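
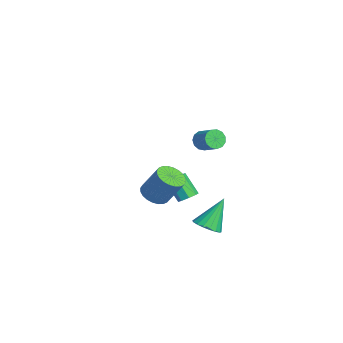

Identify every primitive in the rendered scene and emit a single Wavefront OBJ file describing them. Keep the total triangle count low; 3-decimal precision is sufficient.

v 3.243 -0.377 2.993
v 3.558 -0.371 2.482
v 4.451 0.042 3.036
v 4.137 0.037 3.547
v 3.405 -0.07 2.503
v 4.299 0.343 3.058
v 3.201 0.134 2.68
v 4.095 0.547 3.235
v 3.011 0.175 2.956
v 3.904 0.589 3.511
v 2.894 0.042 3.244
v 3.788 0.455 3.798
v 2.888 -0.225 3.452
v 3.782 0.188 4.006
v 2.995 -0.539 3.514
v 3.889 -0.126 4.069
v 3.181 -0.802 3.411
v 4.074 -0.389 3.965
v 3.386 -0.93 3.175
v 4.28 -0.517 3.729
v 3.546 -0.882 2.881
v 4.44 -0.469 3.436
v 3.61 -0.674 2.623
v 4.504 -0.261 3.177
v -1.486 -0.048 -4.008
v -1.164 0.292 -3.633
v -1.932 -0.251 -2.478
v -2.254 -0.592 -2.852
v -1.541 0.506 -3.784
v -2.31 -0.038 -2.629
v -1.887 0.395 -4.066
v -2.655 -0.149 -2.91
v -1.997 0.024 -4.313
v -2.765 -0.519 -3.158
v -1.808 -0.389 -4.382
v -2.576 -0.932 -3.227
v -1.43 -0.602 -4.231
v -2.199 -1.146 -3.076
v -1.085 -0.491 -3.95
v -1.853 -1.035 -2.794
v -0.975 -0.121 -3.702
v -1.743 -0.664 -2.547
v 2.701 -2.679 -0.847
v 3.33 -3.188 -0.822
v 3.869 -2.451 0.671
v 3.239 -1.941 0.647
v 3.453 -2.946 -0.986
v 3.991 -2.209 0.508
v 3.46 -2.664 -1.128
v 3.999 -1.927 0.365
v 3.352 -2.384 -1.227
v 3.891 -1.647 0.266
v 3.145 -2.149 -1.268
v 3.684 -1.412 0.225
v 2.871 -1.994 -1.246
v 3.409 -1.257 0.248
v 2.57 -1.944 -1.162
v 3.108 -1.207 0.331
v 2.289 -2.006 -1.03
v 2.828 -1.268 0.463
v 2.071 -2.169 -0.871
v 2.61 -1.432 0.622
v 1.949 -2.411 -0.708
v 2.487 -1.674 0.786
v 1.941 -2.693 -0.565
v 2.48 -1.956 0.928
v 2.049 -2.973 -0.466
v 2.588 -2.236 1.027
v 2.256 -3.208 -0.425
v 2.795 -2.471 1.068
v 2.531 -3.363 -0.448
v 3.069 -2.626 1.046
v 2.832 -3.413 -0.531
v 3.37 -2.676 0.962
v 3.112 -3.352 -0.663
v 3.651 -2.614 0.83
v 2.586 0.004 -3.674
v 3.349 0.269 -3.615
v 2.114 0.996 -2.026
v 3.191 0.524 -3.814
v 2.913 0.677 -3.985
v 2.57 0.696 -4.095
v 2.23 0.578 -4.121
v 1.961 0.346 -4.059
v 1.815 0.047 -3.92
v 1.823 -0.261 -3.733
v 1.981 -0.516 -3.534
v 2.259 -0.669 -3.362
v 2.602 -0.688 -3.253
v 2.942 -0.57 -3.226
v 3.211 -0.338 -3.289
v 3.356 -0.039 -3.427
f 2 1 5
f 2 5 3
f 3 5 6
f 3 6 4
f 5 1 7
f 5 7 6
f 6 7 8
f 6 8 4
f 7 1 9
f 7 9 8
f 8 9 10
f 8 10 4
f 9 1 11
f 9 11 10
f 10 11 12
f 10 12 4
f 11 1 13
f 11 13 12
f 12 13 14
f 12 14 4
f 13 1 15
f 13 15 14
f 14 15 16
f 14 16 4
f 15 1 17
f 15 17 16
f 16 17 18
f 16 18 4
f 17 1 19
f 17 19 18
f 18 19 20
f 18 20 4
f 19 1 21
f 19 21 20
f 20 21 22
f 20 22 4
f 21 1 23
f 21 23 22
f 22 23 24
f 22 24 4
f 23 1 2
f 23 2 24
f 24 2 3
f 24 3 4
f 26 25 29
f 26 29 27
f 27 29 30
f 27 30 28
f 29 25 31
f 29 31 30
f 30 31 32
f 30 32 28
f 31 25 33
f 31 33 32
f 32 33 34
f 32 34 28
f 33 25 35
f 33 35 34
f 34 35 36
f 34 36 28
f 35 25 37
f 35 37 36
f 36 37 38
f 36 38 28
f 37 25 39
f 37 39 38
f 38 39 40
f 38 40 28
f 39 25 41
f 39 41 40
f 40 41 42
f 40 42 28
f 41 25 26
f 41 26 42
f 42 26 27
f 42 27 28
f 44 43 47
f 44 47 45
f 45 47 48
f 45 48 46
f 47 43 49
f 47 49 48
f 48 49 50
f 48 50 46
f 49 43 51
f 49 51 50
f 50 51 52
f 50 52 46
f 51 43 53
f 51 53 52
f 52 53 54
f 52 54 46
f 53 43 55
f 53 55 54
f 54 55 56
f 54 56 46
f 55 43 57
f 55 57 56
f 56 57 58
f 56 58 46
f 57 43 59
f 57 59 58
f 58 59 60
f 58 60 46
f 59 43 61
f 59 61 60
f 60 61 62
f 60 62 46
f 61 43 63
f 61 63 62
f 62 63 64
f 62 64 46
f 63 43 65
f 63 65 64
f 64 65 66
f 64 66 46
f 65 43 67
f 65 67 66
f 66 67 68
f 66 68 46
f 67 43 69
f 67 69 68
f 68 69 70
f 68 70 46
f 69 43 71
f 69 71 70
f 70 71 72
f 70 72 46
f 71 43 73
f 71 73 72
f 72 73 74
f 72 74 46
f 73 43 75
f 73 75 74
f 74 75 76
f 74 76 46
f 75 43 44
f 75 44 76
f 76 44 45
f 76 45 46
f 78 77 80
f 78 80 79
f 80 77 81
f 80 81 79
f 81 77 82
f 81 82 79
f 82 77 83
f 82 83 79
f 83 77 84
f 83 84 79
f 84 77 85
f 84 85 79
f 85 77 86
f 85 86 79
f 86 77 87
f 86 87 79
f 87 77 88
f 87 88 79
f 88 77 89
f 88 89 79
f 89 77 90
f 89 90 79
f 90 77 91
f 90 91 79
f 91 77 92
f 91 92 79
f 92 77 78
f 92 78 79



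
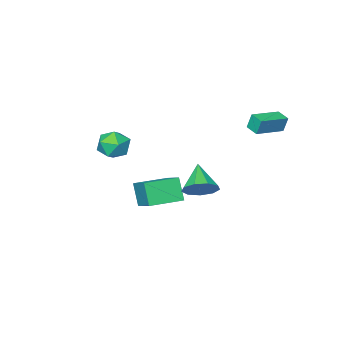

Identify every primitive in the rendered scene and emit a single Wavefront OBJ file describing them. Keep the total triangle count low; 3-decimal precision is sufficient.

v -1.826 -3.141 -4.961
v -2.022 -3.91 -3.537
v -1.358 -1.395 -3.952
v -1.554 -2.164 -2.529
v 0.194 -3.676 -4.971
v -0.002 -4.445 -3.548
v 0.662 -1.93 -3.963
v 0.466 -2.699 -2.539
v 3.309 -0.208 1.8
v 3.829 -0.188 2.702
v 3.311 -1.892 1.838
v 3.831 -1.872 2.74
v 2.841 -1.552 2.703
v 2.84 -0.511 2.679
v 4.3 -1.569 1.861
v 4.299 -0.528 1.837
v 4.442 -1.029 2.739
v 3.54 -1.018 3.259
v 3.6 -1.062 1.281
v 2.698 -1.051 1.801
v -4.467 2.532 2.884
v -4.643 2.707 3.853
v -4.437 3.398 2.732
v -4.613 3.574 3.701
v -2.627 2.526 3.219
v -2.803 2.702 4.188
v -2.597 3.393 3.067
v -2.773 3.568 4.036
v -0.558 1.207 -1.562
v 0.414 0.981 -1.175
v -1.322 -0.087 -0.398
v 0.106 1.516 -0.782
v -0.513 1.907 -0.754
v -1.153 1.97 -1.104
v -1.514 1.675 -1.668
v -1.429 1.162 -2.183
v -0.936 0.669 -2.407
v -0.266 0.428 -2.235
v 0.267 0.551 -1.749
f 2 4 1
f 5 2 1
f 1 4 3
f 3 5 1
f 2 8 4
f 6 2 5
f 6 8 2
f 4 8 3
f 7 5 3
f 3 8 7
f 7 6 5
f 8 6 7
f 9 20 14
f 9 14 10
f 9 10 16
f 9 16 19
f 9 19 20
f 10 14 18
f 14 20 13
f 20 19 11
f 19 16 15
f 16 10 17
f 12 18 13
f 12 13 11
f 12 11 15
f 12 15 17
f 12 17 18
f 13 18 14
f 11 13 20
f 15 11 19
f 17 15 16
f 18 17 10
f 22 24 21
f 25 22 21
f 21 24 23
f 23 25 21
f 22 28 24
f 26 22 25
f 26 28 22
f 24 28 23
f 27 25 23
f 23 28 27
f 27 26 25
f 28 26 27
f 30 29 32
f 30 32 31
f 32 29 33
f 32 33 31
f 33 29 34
f 33 34 31
f 34 29 35
f 34 35 31
f 35 29 36
f 35 36 31
f 36 29 37
f 36 37 31
f 37 29 38
f 37 38 31
f 38 29 39
f 38 39 31
f 39 29 30
f 39 30 31



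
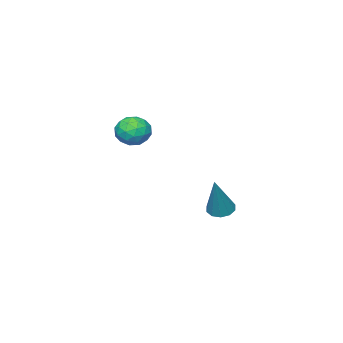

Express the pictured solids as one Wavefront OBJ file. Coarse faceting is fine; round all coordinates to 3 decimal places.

v 2.58 -2.128 3.288
v 3.035 -2.563 3.051
v 1.925 -2.357 2.449
v 2.38 -2.792 2.212
v 2.047 -2.93 2.779
v 2.451 -2.789 3.298
v 2.509 -2.131 2.202
v 2.913 -1.99 2.721
v 2.991 -2.565 2.38
v 2.706 -3.059 2.737
v 2.254 -1.861 2.763
v 1.969 -2.355 3.12
v 2.865 -2.326 3.243
v 2.095 -2.594 2.257
v 1.899 -2.676 2.59
v 2.167 -2.931 2.451
v 2.522 -2.458 3.389
v 2.79 -2.714 3.249
v 2.209 -2.93 3.09
v 2.17 -2.206 2.251
v 2.438 -2.462 2.111
v 2.793 -1.989 3.049
v 3.061 -2.244 2.91
v 2.751 -1.99 2.41
v 3.107 -2.582 2.709
v 2.722 -2.717 2.216
v 2.797 -2.328 2.21
v 3.035 -2.245 2.515
v 2.939 -2.873 2.919
v 2.554 -3.007 2.426
v 2.358 -3.088 2.76
v 2.596 -3.005 3.064
v 2.913 -2.874 2.525
v 2.406 -1.913 3.074
v 2.021 -2.047 2.581
v 2.364 -1.915 2.436
v 2.602 -1.832 2.74
v 2.238 -2.203 3.284
v 1.853 -2.338 2.791
v 1.925 -2.675 2.985
v 2.163 -2.592 3.29
v 2.047 -2.046 2.975
v -1.858 -2.366 -2.143
v -1.497 -2.05 -2.388
v -1.082 -1.994 -0.517
v -1.759 -1.861 -2.306
v -2.06 -1.866 -2.161
v -2.284 -2.062 -2.01
v -2.345 -2.374 -1.909
v -2.22 -2.683 -1.897
v -1.957 -2.871 -1.98
v -1.657 -2.867 -2.125
v -1.433 -2.671 -2.276
v -1.372 -2.359 -2.377
f 1 38 17
f 38 12 41
f 17 41 6
f 38 41 17
f 1 17 13
f 17 6 18
f 13 18 2
f 17 18 13
f 1 13 22
f 13 2 23
f 22 23 8
f 13 23 22
f 1 22 34
f 22 8 37
f 34 37 11
f 22 37 34
f 1 34 38
f 34 11 42
f 38 42 12
f 34 42 38
f 2 18 29
f 18 6 32
f 29 32 10
f 18 32 29
f 6 41 19
f 41 12 40
f 19 40 5
f 41 40 19
f 12 42 39
f 42 11 35
f 39 35 3
f 42 35 39
f 11 37 36
f 37 8 24
f 36 24 7
f 37 24 36
f 8 23 28
f 23 2 25
f 28 25 9
f 23 25 28
f 4 30 16
f 30 10 31
f 16 31 5
f 30 31 16
f 4 16 14
f 16 5 15
f 14 15 3
f 16 15 14
f 4 14 21
f 14 3 20
f 21 20 7
f 14 20 21
f 4 21 26
f 21 7 27
f 26 27 9
f 21 27 26
f 4 26 30
f 26 9 33
f 30 33 10
f 26 33 30
f 5 31 19
f 31 10 32
f 19 32 6
f 31 32 19
f 3 15 39
f 15 5 40
f 39 40 12
f 15 40 39
f 7 20 36
f 20 3 35
f 36 35 11
f 20 35 36
f 9 27 28
f 27 7 24
f 28 24 8
f 27 24 28
f 10 33 29
f 33 9 25
f 29 25 2
f 33 25 29
f 44 43 46
f 44 46 45
f 46 43 47
f 46 47 45
f 47 43 48
f 47 48 45
f 48 43 49
f 48 49 45
f 49 43 50
f 49 50 45
f 50 43 51
f 50 51 45
f 51 43 52
f 51 52 45
f 52 43 53
f 52 53 45
f 53 43 54
f 53 54 45
f 54 43 44
f 54 44 45



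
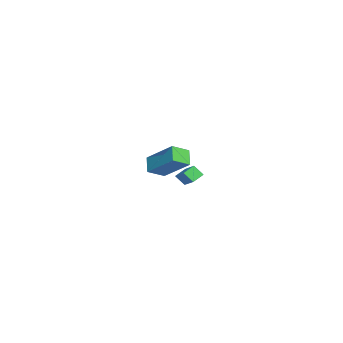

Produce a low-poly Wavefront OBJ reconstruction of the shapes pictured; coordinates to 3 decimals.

v 3.127 -4.544 2.511
v 4.065 -3.152 3.872
v 2.62 -3.66 1.957
v 3.558 -2.268 3.318
v 3.962 -4.472 1.862
v 4.9 -3.08 3.223
v 3.455 -3.588 1.308
v 4.393 -2.196 2.669
v -4.364 -2.7 -2.166
v -2.671 -2.161 -1.028
v -4.143 -2.146 -2.758
v -2.449 -1.608 -1.62
v -3.931 -3.272 -2.54
v -2.237 -2.734 -1.402
v -3.709 -2.719 -3.132
v -2.016 -2.18 -1.994
f 2 4 1
f 5 2 1
f 1 4 3
f 3 5 1
f 2 8 4
f 6 2 5
f 6 8 2
f 4 8 3
f 7 5 3
f 3 8 7
f 7 6 5
f 8 6 7
f 10 12 9
f 13 10 9
f 9 12 11
f 11 13 9
f 10 16 12
f 14 10 13
f 14 16 10
f 12 16 11
f 15 13 11
f 11 16 15
f 15 14 13
f 16 14 15



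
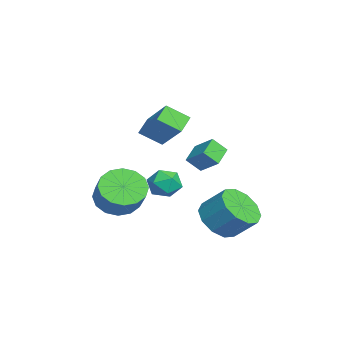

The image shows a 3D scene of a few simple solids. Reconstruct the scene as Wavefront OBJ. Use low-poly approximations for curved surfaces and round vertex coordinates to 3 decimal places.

v -0.123 0.067 0.016
v 0.335 0.271 -0.606
v -0.075 -1.171 -0.354
v 0.383 -0.967 -0.976
v 0.674 -0.92 -0.233
v 0.644 -0.155 -0.004
v -0.384 -0.745 -0.956
v -0.414 0.02 -0.727
v 0.174 -0.231 -1.206
v 0.828 -0.339 -0.76
v -0.568 -0.561 -0.2
v 0.086 -0.669 0.246
v -2.883 1.535 -0.155
v -2.853 0.909 0.478
v -2.21 2.231 0.501
v -2.179 1.606 1.134
v -2.001 1.114 -0.614
v -1.97 0.489 0.019
v -1.327 1.811 0.042
v -1.297 1.185 0.675
v 2.155 -2.355 -0.407
v 2.693 -1.846 -1.078
v 3.664 -1.616 -0.125
v 3.125 -2.125 0.547
v 2.389 -1.492 -0.854
v 3.36 -1.262 0.099
v 2.022 -1.369 -0.51
v 2.993 -1.139 0.443
v 1.691 -1.511 -0.139
v 2.661 -1.28 0.815
v 1.484 -1.878 0.161
v 2.454 -1.648 1.115
v 1.456 -2.374 0.309
v 2.427 -2.143 1.262
v 1.616 -2.864 0.265
v 2.587 -2.634 1.218
v 1.92 -3.218 0.041
v 2.891 -2.988 0.994
v 2.287 -3.341 -0.303
v 3.258 -3.111 0.65
v 2.619 -3.2 -0.675
v 3.589 -2.969 0.279
v 2.826 -2.832 -0.975
v 3.796 -2.602 -0.021
v 2.853 -2.337 -1.122
v 3.824 -2.106 -0.169
v -0.895 -1.111 2.733
v 0.426 -0.39 3.925
v -0.84 -0.148 2.09
v 0.481 0.573 3.282
v -0.221 -1.493 2.218
v 1.1 -0.772 3.41
v -0.166 -0.53 1.575
v 1.155 0.191 2.767
v 1.432 1.639 -2.027
v 2.281 1.846 -2.628
v 2.736 2.748 -1.673
v 1.888 2.541 -1.073
v 1.807 2.264 -2.797
v 2.262 3.167 -1.842
v 1.189 2.444 -2.672
v 1.644 3.346 -1.718
v 0.665 2.316 -2.301
v 1.12 3.218 -1.347
v 0.433 1.93 -1.826
v 0.888 2.832 -0.871
v 0.584 1.432 -1.427
v 1.039 2.334 -0.472
v 1.058 1.013 -1.258
v 1.513 1.916 -0.303
v 1.676 0.834 -1.382
v 2.131 1.736 -0.428
v 2.2 0.962 -1.753
v 2.655 1.864 -0.799
v 2.432 1.348 -2.229
v 2.887 2.25 -1.274
f 1 12 6
f 1 6 2
f 1 2 8
f 1 8 11
f 1 11 12
f 2 6 10
f 6 12 5
f 12 11 3
f 11 8 7
f 8 2 9
f 4 10 5
f 4 5 3
f 4 3 7
f 4 7 9
f 4 9 10
f 5 10 6
f 3 5 12
f 7 3 11
f 9 7 8
f 10 9 2
f 14 16 13
f 17 14 13
f 13 16 15
f 15 17 13
f 14 20 16
f 18 14 17
f 18 20 14
f 16 20 15
f 19 17 15
f 15 20 19
f 19 18 17
f 20 18 19
f 22 21 25
f 22 25 23
f 23 25 26
f 23 26 24
f 25 21 27
f 25 27 26
f 26 27 28
f 26 28 24
f 27 21 29
f 27 29 28
f 28 29 30
f 28 30 24
f 29 21 31
f 29 31 30
f 30 31 32
f 30 32 24
f 31 21 33
f 31 33 32
f 32 33 34
f 32 34 24
f 33 21 35
f 33 35 34
f 34 35 36
f 34 36 24
f 35 21 37
f 35 37 36
f 36 37 38
f 36 38 24
f 37 21 39
f 37 39 38
f 38 39 40
f 38 40 24
f 39 21 41
f 39 41 40
f 40 41 42
f 40 42 24
f 41 21 43
f 41 43 42
f 42 43 44
f 42 44 24
f 43 21 45
f 43 45 44
f 44 45 46
f 44 46 24
f 45 21 22
f 45 22 46
f 46 22 23
f 46 23 24
f 48 50 47
f 51 48 47
f 47 50 49
f 49 51 47
f 48 54 50
f 52 48 51
f 52 54 48
f 50 54 49
f 53 51 49
f 49 54 53
f 53 52 51
f 54 52 53
f 56 55 59
f 56 59 57
f 57 59 60
f 57 60 58
f 59 55 61
f 59 61 60
f 60 61 62
f 60 62 58
f 61 55 63
f 61 63 62
f 62 63 64
f 62 64 58
f 63 55 65
f 63 65 64
f 64 65 66
f 64 66 58
f 65 55 67
f 65 67 66
f 66 67 68
f 66 68 58
f 67 55 69
f 67 69 68
f 68 69 70
f 68 70 58
f 69 55 71
f 69 71 70
f 70 71 72
f 70 72 58
f 71 55 73
f 71 73 72
f 72 73 74
f 72 74 58
f 73 55 75
f 73 75 74
f 74 75 76
f 74 76 58
f 75 55 56
f 75 56 76
f 76 56 57
f 76 57 58



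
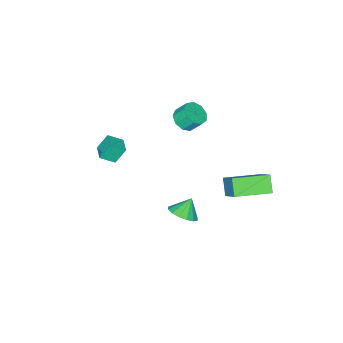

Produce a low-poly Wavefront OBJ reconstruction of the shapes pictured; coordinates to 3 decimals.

v 1.486 -3.654 -1.196
v 0.966 -3.337 -0.244
v 2.083 -2.866 -1.131
v 1.562 -2.549 -0.18
v 2.138 -4.191 -0.66
v 1.617 -3.874 0.291
v 2.734 -3.403 -0.596
v 2.214 -3.086 0.356
v 4.047 3.928 0.766
v 4.685 4.24 1.234
v 3.413 3.952 1.614
v 4.48 4.593 1.07
v 4.159 4.768 0.825
v 3.809 4.718 0.564
v 3.522 4.456 0.357
v 3.376 4.053 0.26
v 3.41 3.616 0.298
v 3.615 3.262 0.461
v 3.936 3.087 0.706
v 4.286 3.137 0.967
v 4.573 3.399 1.174
v 4.719 3.803 1.272
v -3.422 2.789 -2.392
v -2.737 4.016 -1.025
v -2.918 3.42 -3.211
v -2.233 4.647 -1.844
v -1.667 1.613 -2.216
v -0.982 2.84 -0.849
v -1.163 2.244 -3.035
v -0.478 3.471 -1.668
v -1.583 -1.185 1.18
v -0.945 -0.729 1.086
v -1.239 -0.159 1.866
v -1.877 -0.615 1.96
v -1.355 -0.536 0.791
v -1.649 0.034 1.572
v -1.872 -0.647 0.678
v -2.165 -0.077 1.459
v -2.254 -1.01 0.8
v -2.547 -0.44 1.58
v -2.322 -1.455 1.099
v -2.615 -0.885 1.88
v -2.044 -1.773 1.436
v -2.337 -1.203 2.217
v -1.551 -1.817 1.653
v -1.844 -1.246 2.434
v -1.073 -1.564 1.649
v -1.366 -0.994 2.429
v -0.834 -1.135 1.425
v -1.127 -0.565 2.205
f 2 4 1
f 5 2 1
f 1 4 3
f 3 5 1
f 2 8 4
f 6 2 5
f 6 8 2
f 4 8 3
f 7 5 3
f 3 8 7
f 7 6 5
f 8 6 7
f 10 9 12
f 10 12 11
f 12 9 13
f 12 13 11
f 13 9 14
f 13 14 11
f 14 9 15
f 14 15 11
f 15 9 16
f 15 16 11
f 16 9 17
f 16 17 11
f 17 9 18
f 17 18 11
f 18 9 19
f 18 19 11
f 19 9 20
f 19 20 11
f 20 9 21
f 20 21 11
f 21 9 22
f 21 22 11
f 22 9 10
f 22 10 11
f 24 26 23
f 27 24 23
f 23 26 25
f 25 27 23
f 24 30 26
f 28 24 27
f 28 30 24
f 26 30 25
f 29 27 25
f 25 30 29
f 29 28 27
f 30 28 29
f 32 31 35
f 32 35 33
f 33 35 36
f 33 36 34
f 35 31 37
f 35 37 36
f 36 37 38
f 36 38 34
f 37 31 39
f 37 39 38
f 38 39 40
f 38 40 34
f 39 31 41
f 39 41 40
f 40 41 42
f 40 42 34
f 41 31 43
f 41 43 42
f 42 43 44
f 42 44 34
f 43 31 45
f 43 45 44
f 44 45 46
f 44 46 34
f 45 31 47
f 45 47 46
f 46 47 48
f 46 48 34
f 47 31 49
f 47 49 48
f 48 49 50
f 48 50 34
f 49 31 32
f 49 32 50
f 50 32 33
f 50 33 34



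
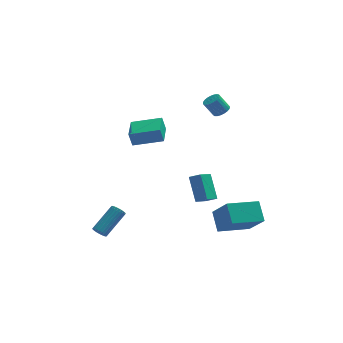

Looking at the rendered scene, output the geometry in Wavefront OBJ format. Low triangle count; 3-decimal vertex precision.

v -2.35 2.308 -0.159
v -2.589 2.324 0.833
v -2.175 4.109 -0.145
v -2.414 4.125 0.847
v -0.406 2.115 0.313
v -0.645 2.131 1.305
v -0.231 3.916 0.327
v -0.47 3.932 1.319
v 3.243 3.696 2.025
v 3.764 3.672 2.359
v 3.118 3.72 3.37
v 2.597 3.744 3.035
v 3.733 3.926 2.327
v 3.087 3.974 3.338
v 3.617 4.14 2.243
v 2.971 4.188 3.253
v 3.436 4.277 2.121
v 2.79 4.325 3.131
v 3.222 4.314 1.982
v 2.576 4.362 2.992
v 3.011 4.244 1.851
v 2.365 4.292 2.861
v 2.841 4.079 1.75
v 2.195 4.127 2.76
v 2.74 3.848 1.696
v 2.094 3.896 2.706
v 2.726 3.591 1.699
v 2.08 3.639 2.709
v 2.801 3.352 1.759
v 2.155 3.399 2.769
v 2.953 3.172 1.864
v 2.307 3.22 2.875
v 3.155 3.083 1.998
v 2.509 3.131 3.008
v 3.372 3.1 2.136
v 2.726 3.148 3.146
v 3.567 3.22 2.255
v 2.921 3.268 3.265
v 3.706 3.422 2.334
v 3.06 3.47 3.344
v 1.931 -4.651 -0.528
v 1.584 -3.503 0.88
v 1.269 -4.383 -0.91
v 0.922 -3.235 0.499
v 2.578 -3.805 -1.059
v 2.231 -2.657 0.35
v 1.916 -3.537 -1.44
v 1.569 -2.389 -0.032
v 2.606 -4.035 -3.83
v 2.349 -2.935 -2.842
v 4.569 -3.24 -4.203
v 4.311 -2.14 -3.216
v 3.389 -5.24 -2.284
v 3.131 -4.14 -1.297
v 5.351 -4.445 -2.658
v 5.094 -3.345 -1.67
v -4.412 -4.378 -3.497
v -4.251 -4.146 -3.921
v -3.106 -2.909 -2.807
v -3.268 -3.142 -2.383
v -4.411 -4.037 -3.876
v -3.267 -2.801 -2.762
v -4.572 -3.981 -3.774
v -3.427 -2.744 -2.66
v -4.709 -3.985 -3.629
v -3.564 -2.748 -2.515
v -4.8 -4.049 -3.464
v -3.655 -2.812 -2.35
v -4.833 -4.163 -3.305
v -3.688 -2.926 -2.19
v -4.801 -4.309 -3.174
v -3.656 -3.073 -2.06
v -4.71 -4.467 -3.093
v -3.565 -3.231 -1.978
v -4.574 -4.611 -3.073
v -3.429 -3.374 -1.959
v -4.413 -4.719 -3.118
v -3.269 -3.483 -2.004
v -4.253 -4.776 -3.22
v -3.108 -3.539 -2.106
v -4.116 -4.772 -3.365
v -2.971 -3.535 -2.251
v -4.025 -4.708 -3.53
v -2.88 -3.471 -2.416
v -3.992 -4.594 -3.69
v -2.847 -3.357 -2.575
v -4.024 -4.447 -3.82
v -2.879 -3.211 -2.706
v -4.115 -4.289 -3.902
v -2.97 -3.053 -2.787
f 2 4 1
f 5 2 1
f 1 4 3
f 3 5 1
f 2 8 4
f 6 2 5
f 6 8 2
f 4 8 3
f 7 5 3
f 3 8 7
f 7 6 5
f 8 6 7
f 10 9 13
f 10 13 11
f 11 13 14
f 11 14 12
f 13 9 15
f 13 15 14
f 14 15 16
f 14 16 12
f 15 9 17
f 15 17 16
f 16 17 18
f 16 18 12
f 17 9 19
f 17 19 18
f 18 19 20
f 18 20 12
f 19 9 21
f 19 21 20
f 20 21 22
f 20 22 12
f 21 9 23
f 21 23 22
f 22 23 24
f 22 24 12
f 23 9 25
f 23 25 24
f 24 25 26
f 24 26 12
f 25 9 27
f 25 27 26
f 26 27 28
f 26 28 12
f 27 9 29
f 27 29 28
f 28 29 30
f 28 30 12
f 29 9 31
f 29 31 30
f 30 31 32
f 30 32 12
f 31 9 33
f 31 33 32
f 32 33 34
f 32 34 12
f 33 9 35
f 33 35 34
f 34 35 36
f 34 36 12
f 35 9 37
f 35 37 36
f 36 37 38
f 36 38 12
f 37 9 39
f 37 39 38
f 38 39 40
f 38 40 12
f 39 9 10
f 39 10 40
f 40 10 11
f 40 11 12
f 42 44 41
f 45 42 41
f 41 44 43
f 43 45 41
f 42 48 44
f 46 42 45
f 46 48 42
f 44 48 43
f 47 45 43
f 43 48 47
f 47 46 45
f 48 46 47
f 50 52 49
f 53 50 49
f 49 52 51
f 51 53 49
f 50 56 52
f 54 50 53
f 54 56 50
f 52 56 51
f 55 53 51
f 51 56 55
f 55 54 53
f 56 54 55
f 58 57 61
f 58 61 59
f 59 61 62
f 59 62 60
f 61 57 63
f 61 63 62
f 62 63 64
f 62 64 60
f 63 57 65
f 63 65 64
f 64 65 66
f 64 66 60
f 65 57 67
f 65 67 66
f 66 67 68
f 66 68 60
f 67 57 69
f 67 69 68
f 68 69 70
f 68 70 60
f 69 57 71
f 69 71 70
f 70 71 72
f 70 72 60
f 71 57 73
f 71 73 72
f 72 73 74
f 72 74 60
f 73 57 75
f 73 75 74
f 74 75 76
f 74 76 60
f 75 57 77
f 75 77 76
f 76 77 78
f 76 78 60
f 77 57 79
f 77 79 78
f 78 79 80
f 78 80 60
f 79 57 81
f 79 81 80
f 80 81 82
f 80 82 60
f 81 57 83
f 81 83 82
f 82 83 84
f 82 84 60
f 83 57 85
f 83 85 84
f 84 85 86
f 84 86 60
f 85 57 87
f 85 87 86
f 86 87 88
f 86 88 60
f 87 57 89
f 87 89 88
f 88 89 90
f 88 90 60
f 89 57 58
f 89 58 90
f 90 58 59
f 90 59 60



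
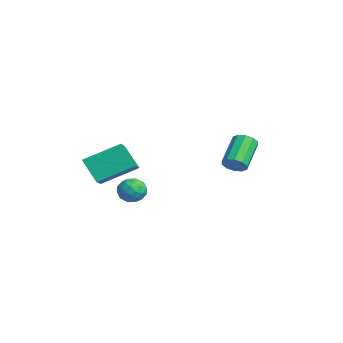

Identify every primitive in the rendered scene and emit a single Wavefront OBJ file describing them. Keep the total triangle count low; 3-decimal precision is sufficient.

v 1.155 1.88 2.375
v 1.535 1.769 2.877
v 0.385 2.668 3.948
v 0.005 2.78 3.445
v 1.648 2.11 2.712
v 0.498 3.009 3.782
v 1.573 2.363 2.418
v 0.423 3.263 3.488
v 1.338 2.432 2.108
v 0.188 3.332 3.178
v 1.033 2.291 1.899
v -0.117 3.19 2.969
v 0.775 1.992 1.872
v -0.375 2.891 2.943
v 0.662 1.651 2.038
v -0.488 2.55 3.108
v 0.737 1.397 2.332
v -0.413 2.297 3.402
v 0.972 1.328 2.642
v -0.178 2.228 3.712
v 1.277 1.47 2.851
v 0.127 2.369 3.921
v -4.211 -3.921 1.232
v -3.137 -4.369 1.811
v -3.956 -2.054 2.202
v -2.881 -2.502 2.781
v -3.359 -3.418 0.039
v -2.284 -3.866 0.618
v -3.103 -1.551 1.009
v -2.029 -1.999 1.588
v 2.267 -3.52 1.898
v 2.743 -3.149 1.475
v 3.157 -3.831 2.625
v 3.633 -3.46 2.202
v 3.131 -3.095 2.599
v 2.581 -2.903 2.149
v 3.319 -4.077 1.951
v 2.769 -3.885 1.501
v 3.392 -3.494 1.508
v 3.276 -2.887 1.908
v 2.624 -4.093 2.192
v 2.508 -3.486 2.592
v 2.427 -3.307 1.622
v 3.473 -3.673 2.478
v 3.178 -3.458 2.711
v 3.458 -3.241 2.462
v 2.332 -3.163 2.019
v 2.611 -2.945 1.77
v 2.84 -2.913 2.431
v 3.289 -4.035 2.33
v 3.568 -3.817 2.081
v 2.442 -3.739 1.638
v 2.722 -3.522 1.389
v 3.06 -4.067 1.669
v 3.088 -3.292 1.393
v 3.611 -3.475 1.821
v 3.427 -3.837 1.673
v 3.104 -3.724 1.408
v 3.02 -2.936 1.629
v 3.543 -3.118 2.056
v 3.248 -2.904 2.289
v 2.925 -2.791 2.025
v 3.402 -3.138 1.648
v 2.357 -3.862 2.044
v 2.88 -4.044 2.471
v 2.975 -4.189 2.075
v 2.652 -4.076 1.811
v 2.289 -3.505 2.279
v 2.812 -3.688 2.707
v 2.796 -3.256 2.692
v 2.473 -3.143 2.427
v 2.498 -3.842 2.452
f 2 1 5
f 2 5 3
f 3 5 6
f 3 6 4
f 5 1 7
f 5 7 6
f 6 7 8
f 6 8 4
f 7 1 9
f 7 9 8
f 8 9 10
f 8 10 4
f 9 1 11
f 9 11 10
f 10 11 12
f 10 12 4
f 11 1 13
f 11 13 12
f 12 13 14
f 12 14 4
f 13 1 15
f 13 15 14
f 14 15 16
f 14 16 4
f 15 1 17
f 15 17 16
f 16 17 18
f 16 18 4
f 17 1 19
f 17 19 18
f 18 19 20
f 18 20 4
f 19 1 21
f 19 21 20
f 20 21 22
f 20 22 4
f 21 1 2
f 21 2 22
f 22 2 3
f 22 3 4
f 24 26 23
f 27 24 23
f 23 26 25
f 25 27 23
f 24 30 26
f 28 24 27
f 28 30 24
f 26 30 25
f 29 27 25
f 25 30 29
f 29 28 27
f 30 28 29
f 31 68 47
f 68 42 71
f 47 71 36
f 68 71 47
f 31 47 43
f 47 36 48
f 43 48 32
f 47 48 43
f 31 43 52
f 43 32 53
f 52 53 38
f 43 53 52
f 31 52 64
f 52 38 67
f 64 67 41
f 52 67 64
f 31 64 68
f 64 41 72
f 68 72 42
f 64 72 68
f 32 48 59
f 48 36 62
f 59 62 40
f 48 62 59
f 36 71 49
f 71 42 70
f 49 70 35
f 71 70 49
f 42 72 69
f 72 41 65
f 69 65 33
f 72 65 69
f 41 67 66
f 67 38 54
f 66 54 37
f 67 54 66
f 38 53 58
f 53 32 55
f 58 55 39
f 53 55 58
f 34 60 46
f 60 40 61
f 46 61 35
f 60 61 46
f 34 46 44
f 46 35 45
f 44 45 33
f 46 45 44
f 34 44 51
f 44 33 50
f 51 50 37
f 44 50 51
f 34 51 56
f 51 37 57
f 56 57 39
f 51 57 56
f 34 56 60
f 56 39 63
f 60 63 40
f 56 63 60
f 35 61 49
f 61 40 62
f 49 62 36
f 61 62 49
f 33 45 69
f 45 35 70
f 69 70 42
f 45 70 69
f 37 50 66
f 50 33 65
f 66 65 41
f 50 65 66
f 39 57 58
f 57 37 54
f 58 54 38
f 57 54 58
f 40 63 59
f 63 39 55
f 59 55 32
f 63 55 59



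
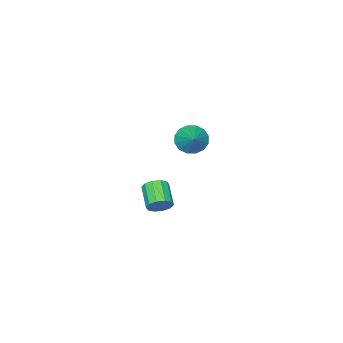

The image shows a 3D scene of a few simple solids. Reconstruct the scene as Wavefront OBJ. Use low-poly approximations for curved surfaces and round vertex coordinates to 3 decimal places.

v -2.956 -0.81 1.451
v -2.284 -0.985 1.015
v -2.184 0.07 2.289
v -2.456 -0.649 0.821
v -2.762 -0.356 0.796
v -3.12 -0.185 0.946
v -3.434 -0.181 1.231
v -3.62 -0.345 1.576
v -3.629 -0.635 1.886
v -3.457 -0.971 2.08
v -3.15 -1.264 2.106
v -2.792 -1.435 1.955
v -2.478 -1.439 1.67
v -2.292 -1.274 1.326
v 3.351 3.15 2.367
v 3.646 3.243 2.881
v 3.004 2.363 3.408
v 2.709 2.27 2.893
v 3.346 3.461 2.88
v 2.704 2.581 3.406
v 3.048 3.56 2.683
v 2.406 2.68 3.209
v 2.866 3.503 2.365
v 2.224 2.623 2.891
v 2.869 3.311 2.048
v 2.227 2.431 2.574
v 3.056 3.057 1.852
v 2.414 2.177 2.379
v 3.356 2.839 1.854
v 2.714 1.959 2.38
v 3.654 2.74 2.051
v 3.012 1.86 2.577
v 3.836 2.797 2.369
v 3.194 1.917 2.895
v 3.833 2.989 2.686
v 3.191 2.109 3.212
f 2 1 4
f 2 4 3
f 4 1 5
f 4 5 3
f 5 1 6
f 5 6 3
f 6 1 7
f 6 7 3
f 7 1 8
f 7 8 3
f 8 1 9
f 8 9 3
f 9 1 10
f 9 10 3
f 10 1 11
f 10 11 3
f 11 1 12
f 11 12 3
f 12 1 13
f 12 13 3
f 13 1 14
f 13 14 3
f 14 1 2
f 14 2 3
f 16 15 19
f 16 19 17
f 17 19 20
f 17 20 18
f 19 15 21
f 19 21 20
f 20 21 22
f 20 22 18
f 21 15 23
f 21 23 22
f 22 23 24
f 22 24 18
f 23 15 25
f 23 25 24
f 24 25 26
f 24 26 18
f 25 15 27
f 25 27 26
f 26 27 28
f 26 28 18
f 27 15 29
f 27 29 28
f 28 29 30
f 28 30 18
f 29 15 31
f 29 31 30
f 30 31 32
f 30 32 18
f 31 15 33
f 31 33 32
f 32 33 34
f 32 34 18
f 33 15 35
f 33 35 34
f 34 35 36
f 34 36 18
f 35 15 16
f 35 16 36
f 36 16 17
f 36 17 18



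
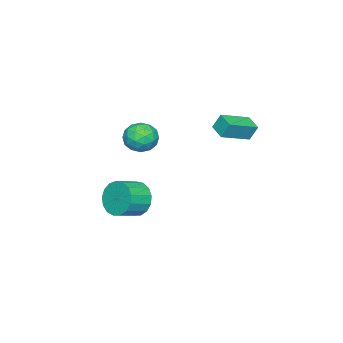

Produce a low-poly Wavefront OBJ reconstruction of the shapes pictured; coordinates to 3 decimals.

v -2.143 2.437 2.899
v -2.279 2.813 3.75
v -1.586 3.204 2.649
v -1.722 3.58 3.499
v -0.758 1.62 3.481
v -0.894 1.996 4.331
v -0.201 2.387 3.23
v -0.337 2.763 4.081
v -0.828 -1.642 1.873
v 0.004 -1.369 1.487
v -0.064 -2.471 2.933
v 0.768 -2.198 2.547
v 0.222 -1.561 3.007
v -0.25 -1.048 2.352
v 0.19 -2.792 2.068
v -0.282 -2.279 1.413
v 0.633 -2.079 1.608
v 0.653 -1.319 2.188
v -0.713 -2.521 2.232
v -0.693 -1.761 2.812
v -0.479 -1.432 1.587
v 0.419 -2.408 2.833
v 0.098 -2.033 3.104
v 0.587 -1.873 2.877
v -0.628 -1.244 2.095
v -0.139 -1.084 1.868
v -0.011 -1.197 2.762
v 0.079 -2.756 2.552
v 0.568 -2.596 2.325
v -0.647 -1.967 1.543
v -0.158 -1.807 1.316
v -0.049 -2.643 1.658
v 0.38 -1.69 1.431
v 0.829 -2.177 2.054
v 0.489 -2.526 1.773
v 0.212 -2.225 1.387
v 0.391 -1.243 1.772
v 0.84 -1.73 2.395
v 0.52 -1.356 2.666
v 0.242 -1.054 2.281
v 0.761 -1.66 1.843
v -0.9 -2.11 2.025
v -0.451 -2.597 2.648
v -0.302 -2.786 2.139
v -0.58 -2.484 1.754
v -0.889 -1.663 2.366
v -0.44 -2.15 2.989
v -0.272 -1.615 3.033
v -0.549 -1.314 2.647
v -0.821 -2.18 2.577
v -1.074 -2.783 -2.864
v -0.54 -2.253 -3.653
v 0.649 -2.728 -3.165
v 0.114 -3.257 -2.376
v -0.561 -1.907 -3.263
v 0.628 -2.382 -2.775
v -0.701 -1.762 -2.781
v 0.488 -2.237 -2.294
v -0.926 -1.85 -2.319
v 0.263 -2.325 -1.831
v -1.185 -2.152 -1.981
v 0.004 -2.627 -1.494
v -1.418 -2.598 -1.846
v -0.229 -3.073 -1.358
v -1.573 -3.087 -1.944
v -0.384 -3.562 -1.456
v -1.614 -3.506 -2.252
v -0.425 -3.981 -1.765
v -1.531 -3.759 -2.701
v -0.342 -4.234 -2.213
v -1.344 -3.788 -3.187
v -0.155 -4.263 -2.699
v -1.094 -3.587 -3.599
v 0.094 -4.062 -3.111
v -0.841 -3.202 -3.842
v 0.348 -3.677 -3.355
v -0.64 -2.721 -3.862
v 0.548 -3.196 -3.374
f 2 4 1
f 5 2 1
f 1 4 3
f 3 5 1
f 2 8 4
f 6 2 5
f 6 8 2
f 4 8 3
f 7 5 3
f 3 8 7
f 7 6 5
f 8 6 7
f 9 46 25
f 46 20 49
f 25 49 14
f 46 49 25
f 9 25 21
f 25 14 26
f 21 26 10
f 25 26 21
f 9 21 30
f 21 10 31
f 30 31 16
f 21 31 30
f 9 30 42
f 30 16 45
f 42 45 19
f 30 45 42
f 9 42 46
f 42 19 50
f 46 50 20
f 42 50 46
f 10 26 37
f 26 14 40
f 37 40 18
f 26 40 37
f 14 49 27
f 49 20 48
f 27 48 13
f 49 48 27
f 20 50 47
f 50 19 43
f 47 43 11
f 50 43 47
f 19 45 44
f 45 16 32
f 44 32 15
f 45 32 44
f 16 31 36
f 31 10 33
f 36 33 17
f 31 33 36
f 12 38 24
f 38 18 39
f 24 39 13
f 38 39 24
f 12 24 22
f 24 13 23
f 22 23 11
f 24 23 22
f 12 22 29
f 22 11 28
f 29 28 15
f 22 28 29
f 12 29 34
f 29 15 35
f 34 35 17
f 29 35 34
f 12 34 38
f 34 17 41
f 38 41 18
f 34 41 38
f 13 39 27
f 39 18 40
f 27 40 14
f 39 40 27
f 11 23 47
f 23 13 48
f 47 48 20
f 23 48 47
f 15 28 44
f 28 11 43
f 44 43 19
f 28 43 44
f 17 35 36
f 35 15 32
f 36 32 16
f 35 32 36
f 18 41 37
f 41 17 33
f 37 33 10
f 41 33 37
f 52 51 55
f 52 55 53
f 53 55 56
f 53 56 54
f 55 51 57
f 55 57 56
f 56 57 58
f 56 58 54
f 57 51 59
f 57 59 58
f 58 59 60
f 58 60 54
f 59 51 61
f 59 61 60
f 60 61 62
f 60 62 54
f 61 51 63
f 61 63 62
f 62 63 64
f 62 64 54
f 63 51 65
f 63 65 64
f 64 65 66
f 64 66 54
f 65 51 67
f 65 67 66
f 66 67 68
f 66 68 54
f 67 51 69
f 67 69 68
f 68 69 70
f 68 70 54
f 69 51 71
f 69 71 70
f 70 71 72
f 70 72 54
f 71 51 73
f 71 73 72
f 72 73 74
f 72 74 54
f 73 51 75
f 73 75 74
f 74 75 76
f 74 76 54
f 75 51 77
f 75 77 76
f 76 77 78
f 76 78 54
f 77 51 52
f 77 52 78
f 78 52 53
f 78 53 54



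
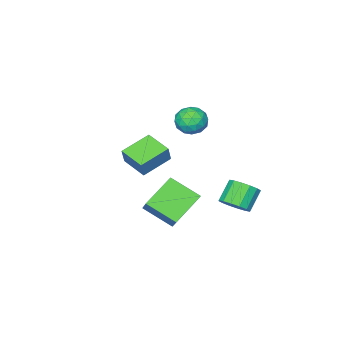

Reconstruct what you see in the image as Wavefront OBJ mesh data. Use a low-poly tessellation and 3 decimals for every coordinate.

v 0.221 3.238 -0.779
v 0.766 2.722 -0.38
v -0.156 2.486 0.577
v -0.701 3.002 0.179
v 0.842 3.12 -0.21
v -0.081 2.885 0.748
v 0.751 3.55 -0.192
v -0.172 3.315 0.766
v 0.518 3.897 -0.331
v -0.405 3.661 0.626
v 0.205 4.066 -0.59
v -0.717 3.831 0.367
v -0.103 4.014 -0.9
v -1.025 3.779 0.057
v -0.324 3.754 -1.177
v -1.246 3.518 -0.22
v -0.399 3.355 -1.348
v -1.322 3.12 -0.39
v -0.308 2.925 -1.366
v -1.231 2.69 -0.408
v -0.075 2.579 -1.226
v -0.998 2.343 -0.269
v 0.237 2.409 -0.967
v -0.685 2.174 -0.01
v 0.545 2.461 -0.657
v -0.377 2.226 0.3
v 0.752 1.113 -1.224
v 1.413 -0.347 -0.319
v 1.335 2.04 -0.156
v 1.996 0.58 0.749
v 2.464 1.24 -2.269
v 3.125 -0.22 -1.364
v 3.047 2.167 -1.201
v 3.708 0.707 -0.296
v -0.813 -4.034 -0.227
v -0.455 -3.816 0.768
v -0.793 -2.511 -0.567
v -0.434 -2.294 0.429
v 0.894 -4.186 -0.809
v 1.253 -3.969 0.187
v 0.915 -2.664 -1.148
v 1.273 -2.446 -0.153
v -1.598 -0.965 3.018
v -1.16 -0.21 2.744
v -0.3 -1.61 3.316
v 0.138 -0.855 3.042
v -0.355 -0.844 3.812
v -1.158 -0.445 3.628
v -0.302 -1.375 2.432
v -1.105 -0.976 2.248
v -0.359 -0.464 2.382
v -0.392 -0.135 3.235
v -1.068 -1.685 2.825
v -1.101 -1.356 3.678
v -1.493 -0.531 2.855
v 0.033 -1.289 3.205
v -0.257 -1.282 3.658
v 0 -0.839 3.497
v -1.492 -0.669 3.374
v -1.234 -0.225 3.213
v -0.761 -0.598 3.841
v -0.226 -1.595 2.847
v 0.032 -1.151 2.686
v -1.46 -0.981 2.563
v -1.203 -0.538 2.402
v -0.699 -1.222 2.219
v -0.765 -0.236 2.481
v -0.002 -0.615 2.656
v -0.261 -0.921 2.298
v -0.732 -0.687 2.189
v -0.784 -0.043 2.982
v -0.021 -0.422 3.158
v -0.311 -0.415 3.61
v -0.783 -0.181 3.502
v -0.313 -0.192 2.77
v -1.439 -1.398 2.902
v -0.676 -1.777 3.078
v -0.677 -1.639 2.558
v -1.149 -1.405 2.45
v -1.458 -1.205 3.404
v -0.695 -1.584 3.579
v -0.728 -1.133 3.871
v -1.199 -0.899 3.762
v -1.147 -1.628 3.29
f 2 1 5
f 2 5 3
f 3 5 6
f 3 6 4
f 5 1 7
f 5 7 6
f 6 7 8
f 6 8 4
f 7 1 9
f 7 9 8
f 8 9 10
f 8 10 4
f 9 1 11
f 9 11 10
f 10 11 12
f 10 12 4
f 11 1 13
f 11 13 12
f 12 13 14
f 12 14 4
f 13 1 15
f 13 15 14
f 14 15 16
f 14 16 4
f 15 1 17
f 15 17 16
f 16 17 18
f 16 18 4
f 17 1 19
f 17 19 18
f 18 19 20
f 18 20 4
f 19 1 21
f 19 21 20
f 20 21 22
f 20 22 4
f 21 1 23
f 21 23 22
f 22 23 24
f 22 24 4
f 23 1 25
f 23 25 24
f 24 25 26
f 24 26 4
f 25 1 2
f 25 2 26
f 26 2 3
f 26 3 4
f 28 30 27
f 31 28 27
f 27 30 29
f 29 31 27
f 28 34 30
f 32 28 31
f 32 34 28
f 30 34 29
f 33 31 29
f 29 34 33
f 33 32 31
f 34 32 33
f 36 38 35
f 39 36 35
f 35 38 37
f 37 39 35
f 36 42 38
f 40 36 39
f 40 42 36
f 38 42 37
f 41 39 37
f 37 42 41
f 41 40 39
f 42 40 41
f 43 80 59
f 80 54 83
f 59 83 48
f 80 83 59
f 43 59 55
f 59 48 60
f 55 60 44
f 59 60 55
f 43 55 64
f 55 44 65
f 64 65 50
f 55 65 64
f 43 64 76
f 64 50 79
f 76 79 53
f 64 79 76
f 43 76 80
f 76 53 84
f 80 84 54
f 76 84 80
f 44 60 71
f 60 48 74
f 71 74 52
f 60 74 71
f 48 83 61
f 83 54 82
f 61 82 47
f 83 82 61
f 54 84 81
f 84 53 77
f 81 77 45
f 84 77 81
f 53 79 78
f 79 50 66
f 78 66 49
f 79 66 78
f 50 65 70
f 65 44 67
f 70 67 51
f 65 67 70
f 46 72 58
f 72 52 73
f 58 73 47
f 72 73 58
f 46 58 56
f 58 47 57
f 56 57 45
f 58 57 56
f 46 56 63
f 56 45 62
f 63 62 49
f 56 62 63
f 46 63 68
f 63 49 69
f 68 69 51
f 63 69 68
f 46 68 72
f 68 51 75
f 72 75 52
f 68 75 72
f 47 73 61
f 73 52 74
f 61 74 48
f 73 74 61
f 45 57 81
f 57 47 82
f 81 82 54
f 57 82 81
f 49 62 78
f 62 45 77
f 78 77 53
f 62 77 78
f 51 69 70
f 69 49 66
f 70 66 50
f 69 66 70
f 52 75 71
f 75 51 67
f 71 67 44
f 75 67 71



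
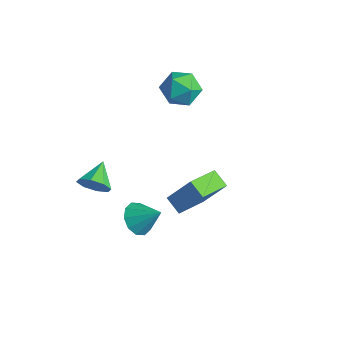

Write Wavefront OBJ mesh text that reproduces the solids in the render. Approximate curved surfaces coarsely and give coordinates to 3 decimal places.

v 0.544 -2.61 -2.861
v 1.067 -2.228 -3.61
v 1.616 -1.99 -1.799
v 0.653 -1.812 -3.436
v 0.199 -1.7 -3.042
v -0.124 -1.936 -2.579
v -0.191 -2.429 -2.223
v 0.022 -2.991 -2.111
v 0.435 -3.408 -2.285
v 0.89 -3.519 -2.679
v 1.213 -3.284 -3.142
v 1.28 -2.79 -3.498
v -3.533 4.374 1.563
v -2.861 4.525 0.582
v -4.359 2.815 0.758
v -3.687 2.966 -0.223
v -3.176 2.624 0.806
v -2.666 3.588 1.304
v -4.554 3.752 0.036
v -4.044 4.716 0.534
v -3.492 4.141 -0.362
v -2.641 3.444 0.114
v -4.579 3.896 1.226
v -3.728 3.199 1.702
v 2.689 -0.183 -1.25
v 3.065 -2.063 -0.524
v 1.757 -0.174 -0.745
v 2.133 -2.054 -0.019
v 3.547 0.594 0.319
v 3.923 -1.286 1.045
v 2.615 0.603 0.824
v 2.991 -1.277 1.55
v -3.433 -2.335 -3.634
v -2.988 -1.756 -4.257
v -4.207 -1.085 -3.026
v -3.621 -2.019 -4.521
v -4.144 -2.467 -4.266
v -4.251 -2.838 -3.64
v -3.879 -2.914 -3.011
v -3.246 -2.65 -2.747
v -2.723 -2.202 -3.003
v -2.616 -1.832 -3.628
f 2 1 4
f 2 4 3
f 4 1 5
f 4 5 3
f 5 1 6
f 5 6 3
f 6 1 7
f 6 7 3
f 7 1 8
f 7 8 3
f 8 1 9
f 8 9 3
f 9 1 10
f 9 10 3
f 10 1 11
f 10 11 3
f 11 1 12
f 11 12 3
f 12 1 2
f 12 2 3
f 13 24 18
f 13 18 14
f 13 14 20
f 13 20 23
f 13 23 24
f 14 18 22
f 18 24 17
f 24 23 15
f 23 20 19
f 20 14 21
f 16 22 17
f 16 17 15
f 16 15 19
f 16 19 21
f 16 21 22
f 17 22 18
f 15 17 24
f 19 15 23
f 21 19 20
f 22 21 14
f 26 28 25
f 29 26 25
f 25 28 27
f 27 29 25
f 26 32 28
f 30 26 29
f 30 32 26
f 28 32 27
f 31 29 27
f 27 32 31
f 31 30 29
f 32 30 31
f 34 33 36
f 34 36 35
f 36 33 37
f 36 37 35
f 37 33 38
f 37 38 35
f 38 33 39
f 38 39 35
f 39 33 40
f 39 40 35
f 40 33 41
f 40 41 35
f 41 33 42
f 41 42 35
f 42 33 34
f 42 34 35



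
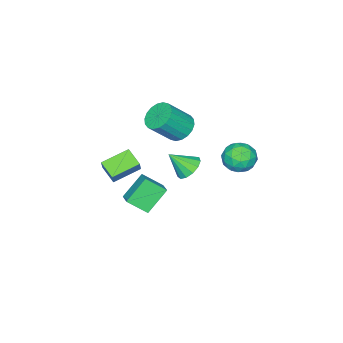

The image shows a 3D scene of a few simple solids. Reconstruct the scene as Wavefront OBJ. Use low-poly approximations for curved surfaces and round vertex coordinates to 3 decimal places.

v -1.805 0.141 2.438
v -0.949 0.418 1.878
v 0.301 -0.323 3.421
v -0.555 -0.601 3.982
v -1.036 0.804 2.134
v 0.214 0.063 3.678
v -1.276 1.059 2.451
v -0.026 0.318 3.994
v -1.62 1.132 2.765
v -0.37 0.391 4.308
v -2.001 1.009 3.014
v -0.751 0.268 4.557
v -2.343 0.713 3.149
v -1.093 -0.028 4.693
v -2.579 0.305 3.144
v -1.329 -0.436 4.687
v -2.661 -0.137 2.999
v -1.411 -0.878 4.542
v -2.574 -0.523 2.742
v -1.324 -1.264 4.286
v -2.334 -0.778 2.426
v -1.084 -1.519 3.969
v -1.99 -0.851 2.112
v -0.74 -1.592 3.655
v -1.609 -0.728 1.863
v -0.359 -1.469 3.406
v -1.267 -0.432 1.727
v -0.017 -1.173 3.271
v -1.031 -0.024 1.733
v 0.219 -0.765 3.276
v -0.711 -2.922 -0.853
v -0.137 -2.545 0.191
v -0.358 -1.801 -1.453
v 0.217 -1.423 -0.409
v 0.923 -3.757 -1.451
v 1.498 -3.379 -0.407
v 1.277 -2.635 -2.051
v 1.851 -2.258 -1.007
v 1.425 3.155 2.336
v 1.98 2.752 1.692
v 2.115 2.205 3.524
v 2.244 3.173 1.875
v 2.249 3.588 2.204
v 1.992 3.866 2.575
v 1.555 3.917 2.87
v 1.077 3.727 2.995
v 0.709 3.355 2.911
v 0.569 2.919 2.645
v 0.701 2.558 2.28
v 1.062 2.387 1.933
v 1.539 2.459 1.714
v -2.371 4.683 0.274
v -1.713 3.745 0.424
v -3.707 3.915 1.336
v -3.049 2.977 1.486
v -2.742 3.982 1.969
v -1.916 4.456 1.313
v -3.504 3.204 0.447
v -2.678 3.678 -0.209
v -2.413 2.83 0.531
v -1.942 3.311 1.472
v -3.478 4.349 0.288
v -3.007 4.83 1.229
v -1.925 4.281 0.256
v -3.495 3.379 1.504
v -3.315 3.969 1.788
v -2.928 3.417 1.876
v -2.044 4.7 0.778
v -1.657 4.148 0.867
v -2.262 4.287 1.775
v -3.763 3.512 0.893
v -3.376 2.96 0.982
v -2.492 4.243 -0.116
v -2.105 3.691 -0.028
v -3.158 3.373 -0.015
v -1.949 3.192 0.407
v -2.734 2.741 1.031
v -3.002 2.874 0.42
v -2.516 3.153 0.035
v -1.672 3.475 0.96
v -2.457 3.023 1.584
v -2.277 3.614 1.868
v -1.792 3.893 1.482
v -2.084 2.937 1.023
v -2.963 4.637 0.176
v -3.748 4.185 0.8
v -3.628 3.767 0.278
v -3.143 4.046 -0.108
v -2.686 4.919 0.729
v -3.471 4.468 1.353
v -2.904 4.507 1.725
v -2.418 4.786 1.34
v -3.336 4.723 0.737
v -2.01 -1.363 -3.935
v -1.339 -2.502 -2.965
v -1.228 -0.462 -3.418
v -0.557 -1.601 -2.448
v -0.603 -1.759 -5.372
v 0.068 -2.898 -4.402
v 0.179 -0.858 -4.855
v 0.85 -1.997 -3.885
f 2 1 5
f 2 5 3
f 3 5 6
f 3 6 4
f 5 1 7
f 5 7 6
f 6 7 8
f 6 8 4
f 7 1 9
f 7 9 8
f 8 9 10
f 8 10 4
f 9 1 11
f 9 11 10
f 10 11 12
f 10 12 4
f 11 1 13
f 11 13 12
f 12 13 14
f 12 14 4
f 13 1 15
f 13 15 14
f 14 15 16
f 14 16 4
f 15 1 17
f 15 17 16
f 16 17 18
f 16 18 4
f 17 1 19
f 17 19 18
f 18 19 20
f 18 20 4
f 19 1 21
f 19 21 20
f 20 21 22
f 20 22 4
f 21 1 23
f 21 23 22
f 22 23 24
f 22 24 4
f 23 1 25
f 23 25 24
f 24 25 26
f 24 26 4
f 25 1 27
f 25 27 26
f 26 27 28
f 26 28 4
f 27 1 29
f 27 29 28
f 28 29 30
f 28 30 4
f 29 1 2
f 29 2 30
f 30 2 3
f 30 3 4
f 32 34 31
f 35 32 31
f 31 34 33
f 33 35 31
f 32 38 34
f 36 32 35
f 36 38 32
f 34 38 33
f 37 35 33
f 33 38 37
f 37 36 35
f 38 36 37
f 40 39 42
f 40 42 41
f 42 39 43
f 42 43 41
f 43 39 44
f 43 44 41
f 44 39 45
f 44 45 41
f 45 39 46
f 45 46 41
f 46 39 47
f 46 47 41
f 47 39 48
f 47 48 41
f 48 39 49
f 48 49 41
f 49 39 50
f 49 50 41
f 50 39 51
f 50 51 41
f 51 39 40
f 51 40 41
f 52 89 68
f 89 63 92
f 68 92 57
f 89 92 68
f 52 68 64
f 68 57 69
f 64 69 53
f 68 69 64
f 52 64 73
f 64 53 74
f 73 74 59
f 64 74 73
f 52 73 85
f 73 59 88
f 85 88 62
f 73 88 85
f 52 85 89
f 85 62 93
f 89 93 63
f 85 93 89
f 53 69 80
f 69 57 83
f 80 83 61
f 69 83 80
f 57 92 70
f 92 63 91
f 70 91 56
f 92 91 70
f 63 93 90
f 93 62 86
f 90 86 54
f 93 86 90
f 62 88 87
f 88 59 75
f 87 75 58
f 88 75 87
f 59 74 79
f 74 53 76
f 79 76 60
f 74 76 79
f 55 81 67
f 81 61 82
f 67 82 56
f 81 82 67
f 55 67 65
f 67 56 66
f 65 66 54
f 67 66 65
f 55 65 72
f 65 54 71
f 72 71 58
f 65 71 72
f 55 72 77
f 72 58 78
f 77 78 60
f 72 78 77
f 55 77 81
f 77 60 84
f 81 84 61
f 77 84 81
f 56 82 70
f 82 61 83
f 70 83 57
f 82 83 70
f 54 66 90
f 66 56 91
f 90 91 63
f 66 91 90
f 58 71 87
f 71 54 86
f 87 86 62
f 71 86 87
f 60 78 79
f 78 58 75
f 79 75 59
f 78 75 79
f 61 84 80
f 84 60 76
f 80 76 53
f 84 76 80
f 95 97 94
f 98 95 94
f 94 97 96
f 96 98 94
f 95 101 97
f 99 95 98
f 99 101 95
f 97 101 96
f 100 98 96
f 96 101 100
f 100 99 98
f 101 99 100



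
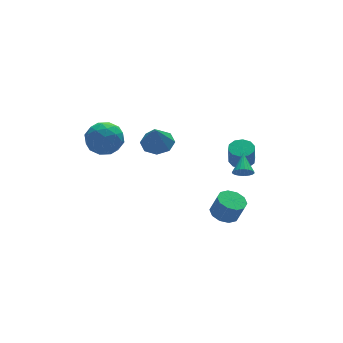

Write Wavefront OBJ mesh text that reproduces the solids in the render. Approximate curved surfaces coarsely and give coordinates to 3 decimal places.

v 3.083 0.431 -0.342
v 3.401 0.973 -0.174
v 3.255 0.731 0.889
v 2.937 0.189 0.722
v 3.011 1.063 -0.207
v 2.865 0.821 0.856
v 2.648 0.912 -0.292
v 2.502 0.67 0.771
v 2.452 0.577 -0.395
v 2.306 0.335 0.668
v 2.496 0.187 -0.478
v 2.35 -0.056 0.585
v 2.765 -0.111 -0.509
v 2.619 -0.353 0.554
v 3.155 -0.201 -0.476
v 3.009 -0.443 0.587
v 3.518 -0.05 -0.391
v 3.372 -0.292 0.672
v 3.714 0.285 -0.288
v 3.568 0.043 0.775
v 3.67 0.676 -0.205
v 3.524 0.433 0.858
v 2.25 -1.499 0.286
v 2.565 -1.832 0.552
v 2.67 -0.581 0.934
v 2.693 -1.771 0.383
v 2.745 -1.664 0.198
v 2.711 -1.528 0.028
v 2.598 -1.388 -0.098
v 2.424 -1.266 -0.157
v 2.22 -1.185 -0.14
v 2.021 -1.158 -0.049
v 1.861 -1.19 0.1
v 1.769 -1.275 0.281
v 1.76 -1.399 0.463
v 1.835 -1.541 0.614
v 1.982 -1.675 0.708
v 2.176 -1.779 0.73
v 2.382 -1.834 0.674
v -1.43 0.064 2.434
v -0.701 -0.308 2.492
v -1.75 -0.364 3.706
v -0.685 0.286 2.696
v -1.105 0.749 2.746
v -1.715 0.812 2.614
v -2.158 0.436 2.376
v -2.175 -0.157 2.172
v -1.755 -0.621 2.121
v -1.144 -0.683 2.254
v 1.943 -0.14 -3.52
v 2.454 0.422 -3.504
v 2.729 0.142 -2.444
v 2.217 -0.42 -2.46
v 2.045 0.594 -3.352
v 2.319 0.314 -2.292
v 1.596 0.486 -3.264
v 1.871 0.206 -2.205
v 1.28 0.139 -3.274
v 1.554 -0.141 -2.215
v 1.217 -0.315 -3.378
v 1.491 -0.595 -2.318
v 1.431 -0.702 -3.536
v 1.706 -0.982 -2.476
v 1.841 -0.874 -3.688
v 2.115 -1.154 -2.628
v 2.289 -0.766 -3.775
v 2.564 -1.046 -2.716
v 2.606 -0.419 -3.765
v 2.88 -0.699 -2.706
v 2.669 0.035 -3.662
v 2.943 -0.245 -2.602
v -3.331 2.812 2.542
v -2.828 2.998 1.687
v -3.712 1.322 1.993
v -3.209 1.508 1.138
v -2.706 1.401 2.007
v -2.471 2.322 2.346
v -4.069 1.998 1.334
v -3.834 2.919 1.673
v -3.284 2.495 0.94
v -2.441 2.126 1.357
v -4.099 2.194 2.323
v -3.256 1.825 2.74
v -3.046 3.036 2.163
v -3.494 1.284 1.517
v -3.199 1.221 2.028
v -2.903 1.331 1.526
v -2.836 2.639 2.55
v -2.54 2.748 2.048
v -2.469 1.809 2.236
v -4 1.572 1.632
v -3.704 1.681 1.13
v -3.637 2.989 2.154
v -3.341 3.099 1.652
v -4.071 2.511 1.444
v -3.018 2.85 1.221
v -3.242 1.974 0.899
v -3.748 2.261 1.014
v -3.61 2.803 1.213
v -2.523 2.633 1.466
v -2.747 1.757 1.143
v -2.451 1.694 1.654
v -2.313 2.236 1.853
v -2.791 2.337 1.027
v -3.793 2.563 2.537
v -4.017 1.687 2.214
v -4.227 2.084 1.827
v -4.089 2.626 2.026
v -3.298 2.346 2.781
v -3.522 1.47 2.459
v -2.93 1.517 2.467
v -2.792 2.059 2.666
v -3.749 1.983 2.653
f 2 1 5
f 2 5 3
f 3 5 6
f 3 6 4
f 5 1 7
f 5 7 6
f 6 7 8
f 6 8 4
f 7 1 9
f 7 9 8
f 8 9 10
f 8 10 4
f 9 1 11
f 9 11 10
f 10 11 12
f 10 12 4
f 11 1 13
f 11 13 12
f 12 13 14
f 12 14 4
f 13 1 15
f 13 15 14
f 14 15 16
f 14 16 4
f 15 1 17
f 15 17 16
f 16 17 18
f 16 18 4
f 17 1 19
f 17 19 18
f 18 19 20
f 18 20 4
f 19 1 21
f 19 21 20
f 20 21 22
f 20 22 4
f 21 1 2
f 21 2 22
f 22 2 3
f 22 3 4
f 24 23 26
f 24 26 25
f 26 23 27
f 26 27 25
f 27 23 28
f 27 28 25
f 28 23 29
f 28 29 25
f 29 23 30
f 29 30 25
f 30 23 31
f 30 31 25
f 31 23 32
f 31 32 25
f 32 23 33
f 32 33 25
f 33 23 34
f 33 34 25
f 34 23 35
f 34 35 25
f 35 23 36
f 35 36 25
f 36 23 37
f 36 37 25
f 37 23 38
f 37 38 25
f 38 23 39
f 38 39 25
f 39 23 24
f 39 24 25
f 41 40 43
f 41 43 42
f 43 40 44
f 43 44 42
f 44 40 45
f 44 45 42
f 45 40 46
f 45 46 42
f 46 40 47
f 46 47 42
f 47 40 48
f 47 48 42
f 48 40 49
f 48 49 42
f 49 40 41
f 49 41 42
f 51 50 54
f 51 54 52
f 52 54 55
f 52 55 53
f 54 50 56
f 54 56 55
f 55 56 57
f 55 57 53
f 56 50 58
f 56 58 57
f 57 58 59
f 57 59 53
f 58 50 60
f 58 60 59
f 59 60 61
f 59 61 53
f 60 50 62
f 60 62 61
f 61 62 63
f 61 63 53
f 62 50 64
f 62 64 63
f 63 64 65
f 63 65 53
f 64 50 66
f 64 66 65
f 65 66 67
f 65 67 53
f 66 50 68
f 66 68 67
f 67 68 69
f 67 69 53
f 68 50 70
f 68 70 69
f 69 70 71
f 69 71 53
f 70 50 51
f 70 51 71
f 71 51 52
f 71 52 53
f 72 109 88
f 109 83 112
f 88 112 77
f 109 112 88
f 72 88 84
f 88 77 89
f 84 89 73
f 88 89 84
f 72 84 93
f 84 73 94
f 93 94 79
f 84 94 93
f 72 93 105
f 93 79 108
f 105 108 82
f 93 108 105
f 72 105 109
f 105 82 113
f 109 113 83
f 105 113 109
f 73 89 100
f 89 77 103
f 100 103 81
f 89 103 100
f 77 112 90
f 112 83 111
f 90 111 76
f 112 111 90
f 83 113 110
f 113 82 106
f 110 106 74
f 113 106 110
f 82 108 107
f 108 79 95
f 107 95 78
f 108 95 107
f 79 94 99
f 94 73 96
f 99 96 80
f 94 96 99
f 75 101 87
f 101 81 102
f 87 102 76
f 101 102 87
f 75 87 85
f 87 76 86
f 85 86 74
f 87 86 85
f 75 85 92
f 85 74 91
f 92 91 78
f 85 91 92
f 75 92 97
f 92 78 98
f 97 98 80
f 92 98 97
f 75 97 101
f 97 80 104
f 101 104 81
f 97 104 101
f 76 102 90
f 102 81 103
f 90 103 77
f 102 103 90
f 74 86 110
f 86 76 111
f 110 111 83
f 86 111 110
f 78 91 107
f 91 74 106
f 107 106 82
f 91 106 107
f 80 98 99
f 98 78 95
f 99 95 79
f 98 95 99
f 81 104 100
f 104 80 96
f 100 96 73
f 104 96 100



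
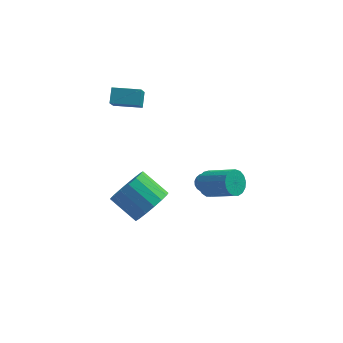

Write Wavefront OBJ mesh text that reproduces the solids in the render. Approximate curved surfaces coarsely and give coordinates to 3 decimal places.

v 0.226 -3.561 1.079
v 0.638 -3.165 0.792
v 1.747 -3.783 1.534
v 1.334 -4.179 1.821
v 0.554 -3.013 1.044
v 1.663 -3.631 1.786
v 0.395 -2.987 1.305
v 1.504 -3.604 2.046
v 0.197 -3.092 1.513
v 1.305 -3.709 2.255
v 0.005 -3.305 1.622
v 1.114 -3.922 2.364
v -0.136 -3.576 1.607
v 0.973 -4.194 2.349
v -0.194 -3.844 1.471
v 0.915 -4.462 2.212
v -0.156 -4.047 1.245
v 0.953 -4.665 1.986
v -0.031 -4.139 0.981
v 1.078 -4.757 1.723
v 0.153 -4.099 0.739
v 1.262 -4.716 1.481
v 0.354 -3.935 0.576
v 1.463 -4.553 1.317
v 0.525 -3.686 0.528
v 1.634 -4.303 1.269
v 0.628 -3.408 0.606
v 1.737 -4.025 1.347
v -4.147 1.781 1.243
v -4.234 1.053 2.063
v -4.1 2.391 1.789
v -4.187 1.663 2.61
v -2.853 1.657 1.27
v -2.94 0.929 2.091
v -2.806 2.267 1.817
v -2.893 1.539 2.637
v 0.023 0.114 -2.488
v 0.225 -0.139 -2.907
v -0.023 -1.574 -1.492
v 0.406 -0.079 -2.798
v 0.522 0.014 -2.635
v 0.551 0.124 -2.446
v 0.489 0.233 -2.265
v 0.346 0.321 -2.122
v 0.147 0.373 -2.042
v -0.073 0.381 -2.04
v -0.277 0.342 -2.114
v -0.429 0.264 -2.254
v -0.502 0.16 -2.433
v -0.486 0.048 -2.622
v -0.381 -0.052 -2.788
v -0.206 -0.124 -2.902
v 0.008 -0.155 -2.944
v -2.209 -2.401 -1.829
v -1.768 -2.713 -1
v -2.889 -2.072 -0.162
v -3.331 -1.759 -0.991
v -1.579 -2.285 -1.075
v -2.7 -1.644 -0.236
v -1.534 -1.883 -1.322
v -2.656 -1.242 -0.484
v -1.644 -1.6 -1.686
v -2.766 -0.959 -0.847
v -1.884 -1.501 -2.082
v -3.005 -0.859 -1.244
v -2.198 -1.607 -2.421
v -3.319 -0.966 -1.583
v -2.514 -1.895 -2.624
v -3.636 -1.254 -1.786
v -2.761 -2.299 -2.645
v -3.883 -1.658 -1.806
v -2.881 -2.727 -2.479
v -4.003 -2.085 -1.641
v -2.848 -3.079 -2.164
v -3.969 -2.438 -1.326
v -2.668 -3.276 -1.773
v -3.789 -2.635 -0.934
v -2.383 -3.273 -1.394
v -3.504 -2.632 -0.556
v -2.058 -3.07 -1.115
v -3.179 -2.428 -0.277
f 2 1 5
f 2 5 3
f 3 5 6
f 3 6 4
f 5 1 7
f 5 7 6
f 6 7 8
f 6 8 4
f 7 1 9
f 7 9 8
f 8 9 10
f 8 10 4
f 9 1 11
f 9 11 10
f 10 11 12
f 10 12 4
f 11 1 13
f 11 13 12
f 12 13 14
f 12 14 4
f 13 1 15
f 13 15 14
f 14 15 16
f 14 16 4
f 15 1 17
f 15 17 16
f 16 17 18
f 16 18 4
f 17 1 19
f 17 19 18
f 18 19 20
f 18 20 4
f 19 1 21
f 19 21 20
f 20 21 22
f 20 22 4
f 21 1 23
f 21 23 22
f 22 23 24
f 22 24 4
f 23 1 25
f 23 25 24
f 24 25 26
f 24 26 4
f 25 1 27
f 25 27 26
f 26 27 28
f 26 28 4
f 27 1 2
f 27 2 28
f 28 2 3
f 28 3 4
f 30 32 29
f 33 30 29
f 29 32 31
f 31 33 29
f 30 36 32
f 34 30 33
f 34 36 30
f 32 36 31
f 35 33 31
f 31 36 35
f 35 34 33
f 36 34 35
f 38 37 40
f 38 40 39
f 40 37 41
f 40 41 39
f 41 37 42
f 41 42 39
f 42 37 43
f 42 43 39
f 43 37 44
f 43 44 39
f 44 37 45
f 44 45 39
f 45 37 46
f 45 46 39
f 46 37 47
f 46 47 39
f 47 37 48
f 47 48 39
f 48 37 49
f 48 49 39
f 49 37 50
f 49 50 39
f 50 37 51
f 50 51 39
f 51 37 52
f 51 52 39
f 52 37 53
f 52 53 39
f 53 37 38
f 53 38 39
f 55 54 58
f 55 58 56
f 56 58 59
f 56 59 57
f 58 54 60
f 58 60 59
f 59 60 61
f 59 61 57
f 60 54 62
f 60 62 61
f 61 62 63
f 61 63 57
f 62 54 64
f 62 64 63
f 63 64 65
f 63 65 57
f 64 54 66
f 64 66 65
f 65 66 67
f 65 67 57
f 66 54 68
f 66 68 67
f 67 68 69
f 67 69 57
f 68 54 70
f 68 70 69
f 69 70 71
f 69 71 57
f 70 54 72
f 70 72 71
f 71 72 73
f 71 73 57
f 72 54 74
f 72 74 73
f 73 74 75
f 73 75 57
f 74 54 76
f 74 76 75
f 75 76 77
f 75 77 57
f 76 54 78
f 76 78 77
f 77 78 79
f 77 79 57
f 78 54 80
f 78 80 79
f 79 80 81
f 79 81 57
f 80 54 55
f 80 55 81
f 81 55 56
f 81 56 57



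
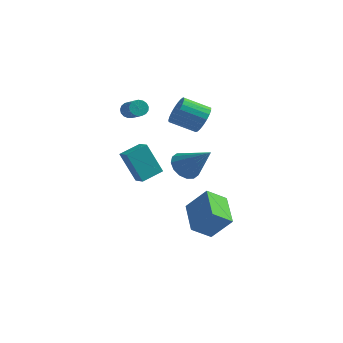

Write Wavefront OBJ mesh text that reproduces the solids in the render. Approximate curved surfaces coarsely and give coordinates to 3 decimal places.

v -2.797 1.922 -2.596
v -3.676 1.756 -0.718
v -2.196 3.103 -2.21
v -3.075 2.937 -0.332
v -2.145 1.503 -2.328
v -3.024 1.337 -0.45
v -1.544 2.684 -1.942
v -2.423 2.518 -0.064
v 1.146 -0.011 0.305
v 1.553 -0.651 -0.234
v 2.694 -0.229 1.735
v 1.742 -0.231 -0.374
v 1.771 0.247 -0.333
v 1.633 0.657 -0.121
v 1.364 0.887 0.205
v 1.036 0.877 0.558
v 0.738 0.629 0.843
v 0.549 0.209 0.983
v 0.52 -0.27 0.942
v 0.658 -0.679 0.73
v 0.927 -0.91 0.404
v 1.255 -0.9 0.051
v -3.455 2.556 2.308
v -3.096 2.653 1.903
v -2.147 1.922 2.566
v -2.505 1.824 2.972
v -3.058 2.853 2.069
v -2.109 2.122 2.733
v -3.111 2.985 2.291
v -2.162 2.254 2.955
v -3.243 3.019 2.516
v -2.294 2.287 3.18
v -3.423 2.946 2.694
v -2.474 2.215 3.358
v -3.611 2.784 2.783
v -2.662 2.053 3.447
v -3.762 2.57 2.764
v -2.813 1.839 3.428
v -3.843 2.353 2.64
v -2.894 1.621 3.304
v -3.835 2.181 2.44
v -2.886 1.45 3.104
v -3.74 2.096 2.21
v -2.791 1.365 2.874
v -3.58 2.116 2.002
v -2.63 1.385 2.666
v -3.39 2.237 1.865
v -2.441 1.505 2.528
v -3.216 2.431 1.829
v -2.267 1.699 2.493
v 0.292 3.786 1.874
v 0.754 3.769 2.67
v -0.531 3.156 3.401
v -0.992 3.174 2.606
v 0.593 4.116 2.679
v -0.691 3.503 3.41
v 0.38 4.406 2.549
v -0.904 3.793 3.28
v 0.153 4.589 2.302
v -1.132 3.976 3.033
v -0.051 4.633 1.981
v -1.336 4.02 2.712
v -0.196 4.531 1.642
v -1.48 3.918 2.373
v -0.256 4.3 1.343
v -1.54 3.687 2.074
v -0.221 3.98 1.136
v -1.505 3.367 1.867
v -0.097 3.627 1.056
v -1.382 3.014 1.788
v 0.093 3.301 1.118
v -1.191 2.688 1.85
v 0.318 3.059 1.311
v -0.966 2.447 2.043
v 0.539 2.943 1.601
v -0.745 2.33 2.333
v 0.717 2.973 1.939
v -0.567 2.36 2.67
v 0.821 3.143 2.265
v -0.463 2.53 2.996
v 0.834 3.425 2.524
v -0.45 2.812 3.255
v 0.137 2.049 -3.915
v 1.261 2.28 -2.58
v 0.899 2.902 -4.704
v 2.023 3.133 -3.37
v 1.277 0.407 -4.59
v 2.401 0.638 -3.256
v 2.039 1.26 -5.38
v 3.163 1.491 -4.045
f 2 4 1
f 5 2 1
f 1 4 3
f 3 5 1
f 2 8 4
f 6 2 5
f 6 8 2
f 4 8 3
f 7 5 3
f 3 8 7
f 7 6 5
f 8 6 7
f 10 9 12
f 10 12 11
f 12 9 13
f 12 13 11
f 13 9 14
f 13 14 11
f 14 9 15
f 14 15 11
f 15 9 16
f 15 16 11
f 16 9 17
f 16 17 11
f 17 9 18
f 17 18 11
f 18 9 19
f 18 19 11
f 19 9 20
f 19 20 11
f 20 9 21
f 20 21 11
f 21 9 22
f 21 22 11
f 22 9 10
f 22 10 11
f 24 23 27
f 24 27 25
f 25 27 28
f 25 28 26
f 27 23 29
f 27 29 28
f 28 29 30
f 28 30 26
f 29 23 31
f 29 31 30
f 30 31 32
f 30 32 26
f 31 23 33
f 31 33 32
f 32 33 34
f 32 34 26
f 33 23 35
f 33 35 34
f 34 35 36
f 34 36 26
f 35 23 37
f 35 37 36
f 36 37 38
f 36 38 26
f 37 23 39
f 37 39 38
f 38 39 40
f 38 40 26
f 39 23 41
f 39 41 40
f 40 41 42
f 40 42 26
f 41 23 43
f 41 43 42
f 42 43 44
f 42 44 26
f 43 23 45
f 43 45 44
f 44 45 46
f 44 46 26
f 45 23 47
f 45 47 46
f 46 47 48
f 46 48 26
f 47 23 49
f 47 49 48
f 48 49 50
f 48 50 26
f 49 23 24
f 49 24 50
f 50 24 25
f 50 25 26
f 52 51 55
f 52 55 53
f 53 55 56
f 53 56 54
f 55 51 57
f 55 57 56
f 56 57 58
f 56 58 54
f 57 51 59
f 57 59 58
f 58 59 60
f 58 60 54
f 59 51 61
f 59 61 60
f 60 61 62
f 60 62 54
f 61 51 63
f 61 63 62
f 62 63 64
f 62 64 54
f 63 51 65
f 63 65 64
f 64 65 66
f 64 66 54
f 65 51 67
f 65 67 66
f 66 67 68
f 66 68 54
f 67 51 69
f 67 69 68
f 68 69 70
f 68 70 54
f 69 51 71
f 69 71 70
f 70 71 72
f 70 72 54
f 71 51 73
f 71 73 72
f 72 73 74
f 72 74 54
f 73 51 75
f 73 75 74
f 74 75 76
f 74 76 54
f 75 51 77
f 75 77 76
f 76 77 78
f 76 78 54
f 77 51 79
f 77 79 78
f 78 79 80
f 78 80 54
f 79 51 81
f 79 81 80
f 80 81 82
f 80 82 54
f 81 51 52
f 81 52 82
f 82 52 53
f 82 53 54
f 84 86 83
f 87 84 83
f 83 86 85
f 85 87 83
f 84 90 86
f 88 84 87
f 88 90 84
f 86 90 85
f 89 87 85
f 85 90 89
f 89 88 87
f 90 88 89



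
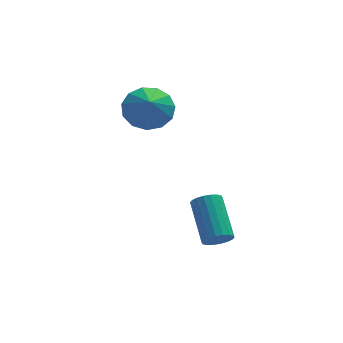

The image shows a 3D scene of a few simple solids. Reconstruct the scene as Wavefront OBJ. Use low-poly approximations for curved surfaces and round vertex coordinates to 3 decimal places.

v -1.469 3.017 1.172
v -0.666 3.335 1.518
v -1.531 2.283 1.988
v -1.046 3.617 1.743
v -1.561 3.709 1.786
v -2.046 3.581 1.634
v -2.347 3.274 1.336
v -2.37 2.886 0.985
v -2.107 2.539 0.693
v -1.641 2.344 0.553
v -1.121 2.363 0.61
v -0.71 2.589 0.845
v -0.541 2.952 1.183
v -0.004 -1.601 -2.351
v 0.314 -1.826 -1.963
v 0.222 -0.364 -1.041
v -0.096 -0.139 -1.429
v 0.477 -1.721 -2.112
v 0.385 -0.26 -1.191
v 0.544 -1.592 -2.309
v 0.452 -0.131 -1.388
v 0.503 -1.465 -2.515
v 0.411 -0.004 -1.593
v 0.362 -1.365 -2.687
v 0.27 0.096 -1.766
v 0.148 -1.312 -2.794
v 0.056 0.149 -1.872
v -0.096 -1.315 -2.812
v -0.188 0.146 -1.89
v -0.322 -1.376 -2.739
v -0.414 0.086 -1.817
v -0.485 -1.48 -2.589
v -0.577 -0.019 -1.668
v -0.552 -1.609 -2.392
v -0.644 -0.148 -1.471
v -0.511 -1.736 -2.187
v -0.603 -0.275 -1.265
v -0.37 -1.836 -2.014
v -0.462 -0.375 -1.093
v -0.156 -1.889 -1.908
v -0.248 -0.428 -0.986
v 0.088 -1.886 -1.89
v -0.004 -0.425 -0.968
f 2 1 4
f 2 4 3
f 4 1 5
f 4 5 3
f 5 1 6
f 5 6 3
f 6 1 7
f 6 7 3
f 7 1 8
f 7 8 3
f 8 1 9
f 8 9 3
f 9 1 10
f 9 10 3
f 10 1 11
f 10 11 3
f 11 1 12
f 11 12 3
f 12 1 13
f 12 13 3
f 13 1 2
f 13 2 3
f 15 14 18
f 15 18 16
f 16 18 19
f 16 19 17
f 18 14 20
f 18 20 19
f 19 20 21
f 19 21 17
f 20 14 22
f 20 22 21
f 21 22 23
f 21 23 17
f 22 14 24
f 22 24 23
f 23 24 25
f 23 25 17
f 24 14 26
f 24 26 25
f 25 26 27
f 25 27 17
f 26 14 28
f 26 28 27
f 27 28 29
f 27 29 17
f 28 14 30
f 28 30 29
f 29 30 31
f 29 31 17
f 30 14 32
f 30 32 31
f 31 32 33
f 31 33 17
f 32 14 34
f 32 34 33
f 33 34 35
f 33 35 17
f 34 14 36
f 34 36 35
f 35 36 37
f 35 37 17
f 36 14 38
f 36 38 37
f 37 38 39
f 37 39 17
f 38 14 40
f 38 40 39
f 39 40 41
f 39 41 17
f 40 14 42
f 40 42 41
f 41 42 43
f 41 43 17
f 42 14 15
f 42 15 43
f 43 15 16
f 43 16 17



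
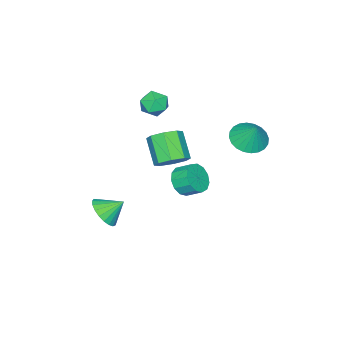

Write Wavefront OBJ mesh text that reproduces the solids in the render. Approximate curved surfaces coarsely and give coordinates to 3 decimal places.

v 3.585 -2.632 -1.896
v 4.353 -2.613 -1.225
v 2.875 -1.868 -1.104
v 4.441 -2.278 -1.469
v 4.382 -2.004 -1.788
v 4.184 -1.839 -2.125
v 3.883 -1.811 -2.422
v 3.531 -1.925 -2.628
v 3.187 -2.161 -2.708
v 2.913 -2.479 -2.647
v 2.755 -2.823 -2.457
v 2.741 -3.135 -2.169
v 2.872 -3.359 -1.834
v 3.127 -3.458 -1.51
v 3.461 -3.414 -1.252
v 3.817 -3.235 -1.106
v 4.132 -2.952 -1.096
v 0.945 -0.141 1.705
v 1.535 0.233 2.392
v 0.786 -0.846 3.622
v 0.195 -1.219 2.935
v 0.89 0.611 2.331
v 0.141 -0.468 3.561
v 0.277 0.549 1.903
v -0.472 -0.53 3.134
v 0.055 0.083 1.359
v -0.694 -0.996 2.59
v 0.354 -0.514 1.018
v -0.395 -1.593 2.248
v 0.999 -0.892 1.079
v 0.25 -1.971 2.309
v 1.612 -0.83 1.506
v 0.863 -1.909 2.737
v 1.834 -0.364 2.05
v 1.085 -1.443 3.281
v -3.326 1.718 1.919
v -2.251 1.669 1.692
v -3.014 2.422 3.241
v -2.356 2.046 1.516
v -2.609 2.373 1.401
v -2.971 2.6 1.366
v -3.388 2.694 1.414
v -3.794 2.638 1.54
v -4.13 2.443 1.723
v -4.343 2.137 1.936
v -4.401 1.768 2.146
v -4.296 1.391 2.322
v -4.042 1.063 2.436
v -3.68 0.836 2.472
v -3.264 0.743 2.423
v -2.857 0.798 2.298
v -2.522 0.993 2.115
v -2.309 1.299 1.902
v -2.276 -1.891 -2.697
v -1.893 -1.336 -3.407
v -2.101 -0.433 -2.814
v -2.484 -0.989 -2.103
v -2.431 -1.385 -3.521
v -2.639 -0.482 -2.928
v -2.919 -1.595 -3.374
v -3.128 -0.692 -2.78
v -3.204 -1.899 -3.011
v -3.412 -0.996 -2.418
v -3.194 -2.201 -2.549
v -3.402 -1.298 -1.955
v -2.892 -2.404 -2.133
v -3.101 -1.502 -1.54
v -2.395 -2.445 -1.897
v -2.603 -1.542 -1.303
v -1.86 -2.31 -1.914
v -2.068 -1.407 -1.321
v -1.457 -2.042 -2.18
v -1.665 -1.139 -1.587
v -1.314 -1.726 -2.61
v -1.522 -0.824 -2.017
v -1.476 -1.463 -3.067
v -1.685 -0.56 -2.474
v -1.155 -2.17 3.745
v -0.463 -2.762 3.66
v -2.097 -3.298 3.92
v -1.405 -3.89 3.835
v -1.463 -3.356 4.576
v -0.88 -2.659 4.468
v -1.68 -3.401 3.112
v -1.097 -2.704 3.004
v -0.787 -3.523 3.27
v -0.653 -3.494 4.174
v -1.907 -2.566 3.406
v -1.773 -2.537 4.31
f 2 1 4
f 2 4 3
f 4 1 5
f 4 5 3
f 5 1 6
f 5 6 3
f 6 1 7
f 6 7 3
f 7 1 8
f 7 8 3
f 8 1 9
f 8 9 3
f 9 1 10
f 9 10 3
f 10 1 11
f 10 11 3
f 11 1 12
f 11 12 3
f 12 1 13
f 12 13 3
f 13 1 14
f 13 14 3
f 14 1 15
f 14 15 3
f 15 1 16
f 15 16 3
f 16 1 17
f 16 17 3
f 17 1 2
f 17 2 3
f 19 18 22
f 19 22 20
f 20 22 23
f 20 23 21
f 22 18 24
f 22 24 23
f 23 24 25
f 23 25 21
f 24 18 26
f 24 26 25
f 25 26 27
f 25 27 21
f 26 18 28
f 26 28 27
f 27 28 29
f 27 29 21
f 28 18 30
f 28 30 29
f 29 30 31
f 29 31 21
f 30 18 32
f 30 32 31
f 31 32 33
f 31 33 21
f 32 18 34
f 32 34 33
f 33 34 35
f 33 35 21
f 34 18 19
f 34 19 35
f 35 19 20
f 35 20 21
f 37 36 39
f 37 39 38
f 39 36 40
f 39 40 38
f 40 36 41
f 40 41 38
f 41 36 42
f 41 42 38
f 42 36 43
f 42 43 38
f 43 36 44
f 43 44 38
f 44 36 45
f 44 45 38
f 45 36 46
f 45 46 38
f 46 36 47
f 46 47 38
f 47 36 48
f 47 48 38
f 48 36 49
f 48 49 38
f 49 36 50
f 49 50 38
f 50 36 51
f 50 51 38
f 51 36 52
f 51 52 38
f 52 36 53
f 52 53 38
f 53 36 37
f 53 37 38
f 55 54 58
f 55 58 56
f 56 58 59
f 56 59 57
f 58 54 60
f 58 60 59
f 59 60 61
f 59 61 57
f 60 54 62
f 60 62 61
f 61 62 63
f 61 63 57
f 62 54 64
f 62 64 63
f 63 64 65
f 63 65 57
f 64 54 66
f 64 66 65
f 65 66 67
f 65 67 57
f 66 54 68
f 66 68 67
f 67 68 69
f 67 69 57
f 68 54 70
f 68 70 69
f 69 70 71
f 69 71 57
f 70 54 72
f 70 72 71
f 71 72 73
f 71 73 57
f 72 54 74
f 72 74 73
f 73 74 75
f 73 75 57
f 74 54 76
f 74 76 75
f 75 76 77
f 75 77 57
f 76 54 55
f 76 55 77
f 77 55 56
f 77 56 57
f 78 89 83
f 78 83 79
f 78 79 85
f 78 85 88
f 78 88 89
f 79 83 87
f 83 89 82
f 89 88 80
f 88 85 84
f 85 79 86
f 81 87 82
f 81 82 80
f 81 80 84
f 81 84 86
f 81 86 87
f 82 87 83
f 80 82 89
f 84 80 88
f 86 84 85
f 87 86 79

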